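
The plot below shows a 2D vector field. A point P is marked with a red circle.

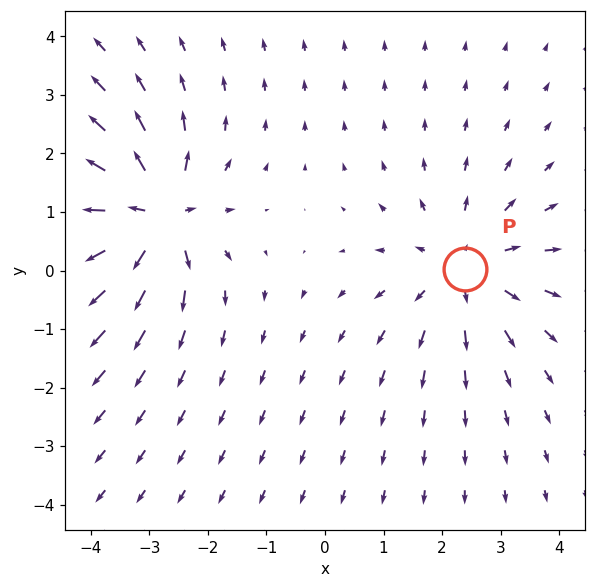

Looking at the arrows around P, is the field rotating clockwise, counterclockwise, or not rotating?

not rotating

Near P at (2.4, 0.0) the arrows show no circulation. The curl there is ≈0.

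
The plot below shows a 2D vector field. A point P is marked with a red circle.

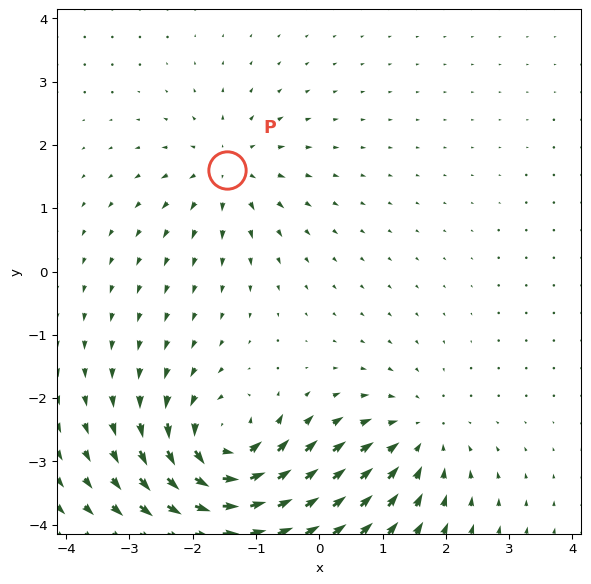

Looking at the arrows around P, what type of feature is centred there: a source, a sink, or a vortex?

source

At P (-1.5, 1.6) the arrows spread outward. Divergence about +4, curl ≈0 — positive divergence with near-zero curl is a source.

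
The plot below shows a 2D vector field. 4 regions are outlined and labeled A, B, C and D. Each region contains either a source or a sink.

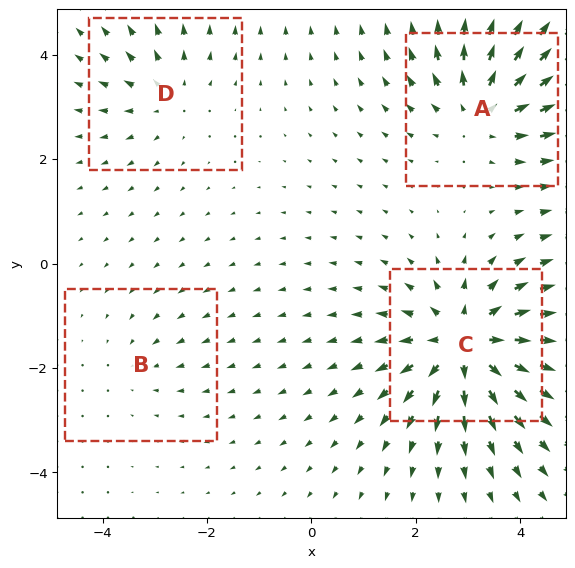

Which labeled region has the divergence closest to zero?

Divergence at each region's feature centre — A: about +5, B: about -2, C: about +8, D: about +3. Region B is closest to zero.

B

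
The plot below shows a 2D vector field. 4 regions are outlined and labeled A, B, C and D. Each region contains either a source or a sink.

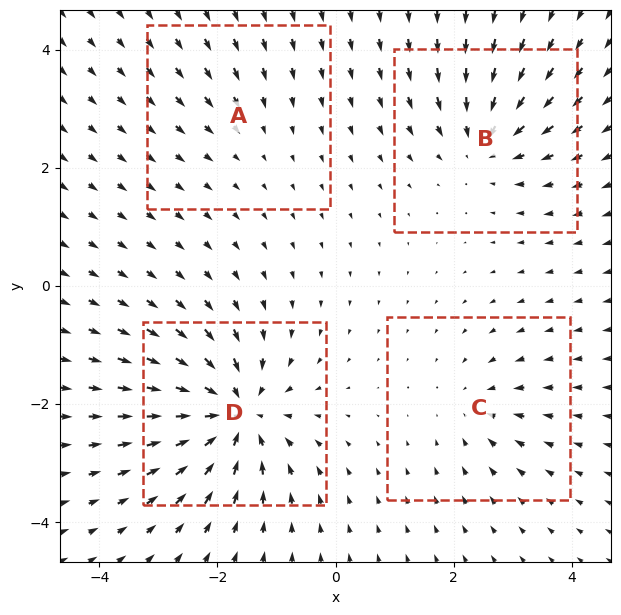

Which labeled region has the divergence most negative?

D

Divergence at each region's feature centre — A: about -2, B: about -5, C: about -4, D: about -8. Region D is most negative.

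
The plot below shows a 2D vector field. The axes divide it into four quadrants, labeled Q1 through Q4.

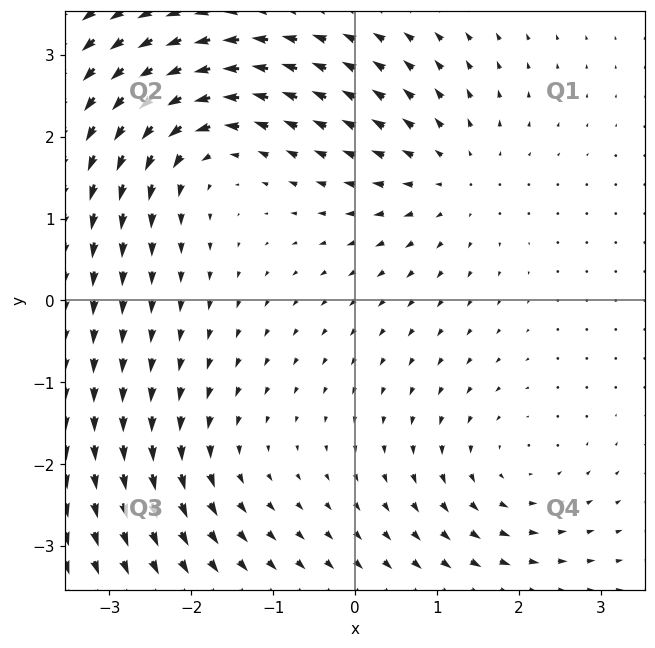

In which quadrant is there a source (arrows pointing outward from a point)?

The source sits at approximately (1.2, 1.5), which lies in quadrant Q1. The divergence there is about +4, positive as expected for a source.

Q1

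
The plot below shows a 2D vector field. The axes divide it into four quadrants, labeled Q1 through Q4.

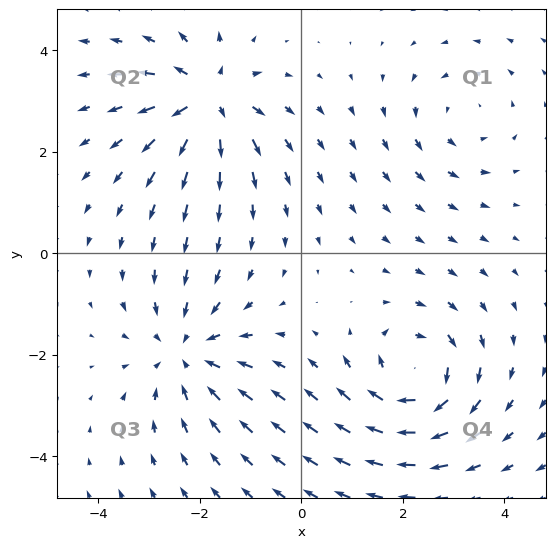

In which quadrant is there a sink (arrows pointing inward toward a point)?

Q3

The sink sits at approximately (-2.3, -1.9), which lies in quadrant Q3. The divergence there is about -3, negative as expected for a sink.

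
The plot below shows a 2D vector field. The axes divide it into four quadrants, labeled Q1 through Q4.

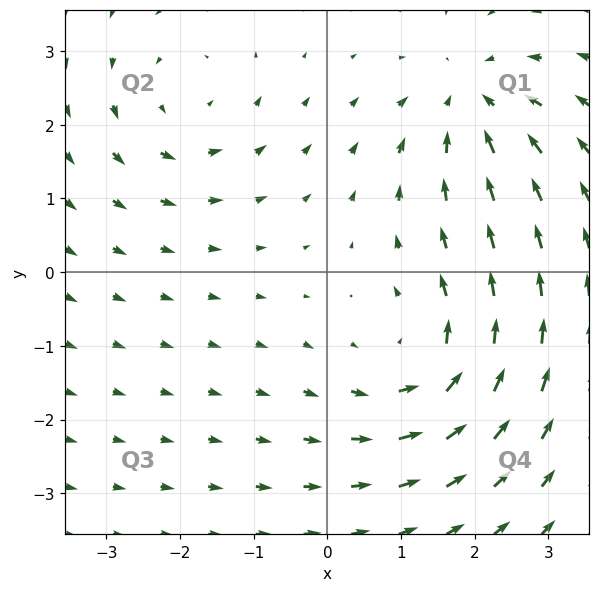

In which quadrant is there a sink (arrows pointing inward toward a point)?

The sink sits at approximately (2.0, 2.3), which lies in quadrant Q1. The divergence there is about -4, negative as expected for a sink.

Q1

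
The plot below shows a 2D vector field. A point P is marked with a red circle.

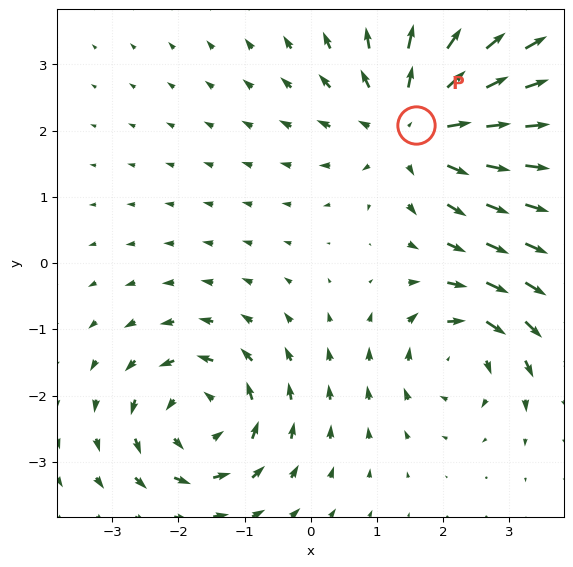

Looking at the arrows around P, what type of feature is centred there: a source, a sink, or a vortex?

At P (1.6, 2.1) the arrows spread outward. Divergence about +4, curl ≈0 — positive divergence with near-zero curl is a source.

source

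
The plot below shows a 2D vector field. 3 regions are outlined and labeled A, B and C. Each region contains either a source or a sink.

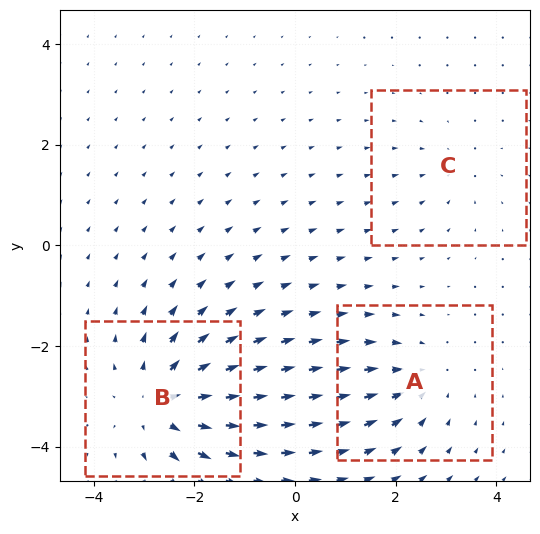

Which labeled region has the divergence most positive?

B

Divergence at each region's feature centre — A: about -3, B: about +5, C: about -2. Region B is most positive.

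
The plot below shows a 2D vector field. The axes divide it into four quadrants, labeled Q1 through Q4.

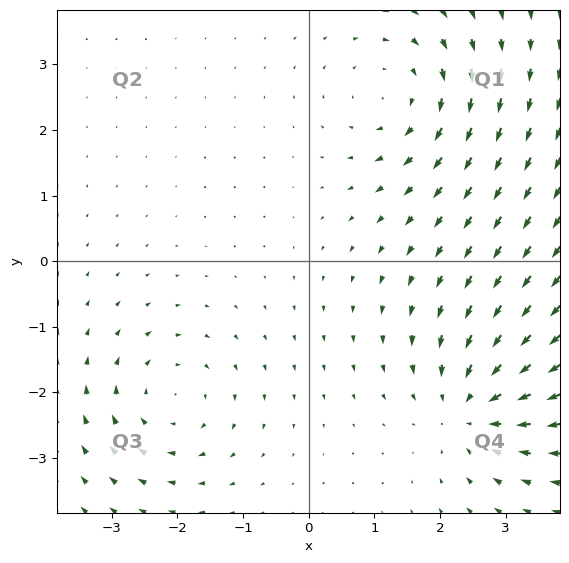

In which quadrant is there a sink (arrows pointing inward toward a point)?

The sink sits at approximately (2.5, -2.2), which lies in quadrant Q4. The divergence there is about -5, negative as expected for a sink.

Q4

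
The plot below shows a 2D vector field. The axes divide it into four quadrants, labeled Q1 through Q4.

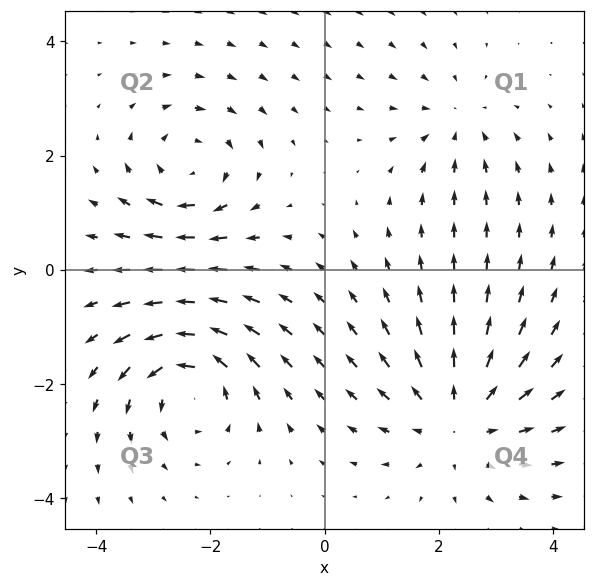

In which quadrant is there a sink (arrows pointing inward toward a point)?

The sink sits at approximately (2.3, 2.6), which lies in quadrant Q1. The divergence there is about -3, negative as expected for a sink.

Q1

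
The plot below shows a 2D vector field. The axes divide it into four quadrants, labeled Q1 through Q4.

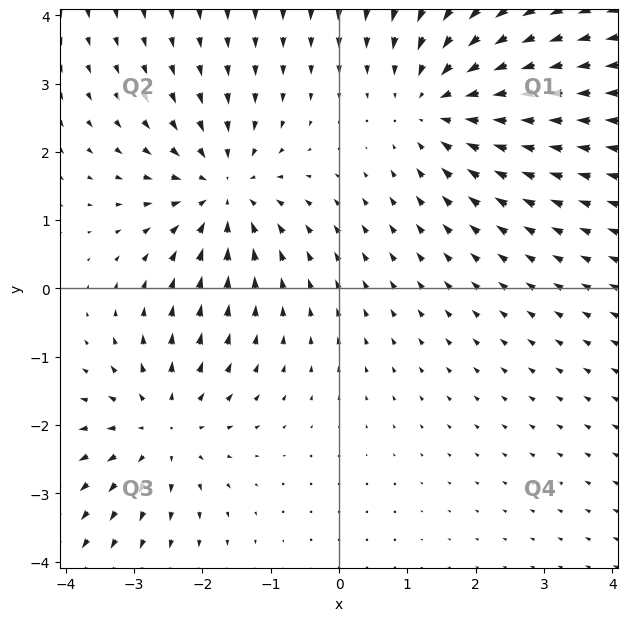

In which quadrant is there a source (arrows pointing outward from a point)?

Q3

The source sits at approximately (-2.6, -2.0), which lies in quadrant Q3. The divergence there is about +3, positive as expected for a source.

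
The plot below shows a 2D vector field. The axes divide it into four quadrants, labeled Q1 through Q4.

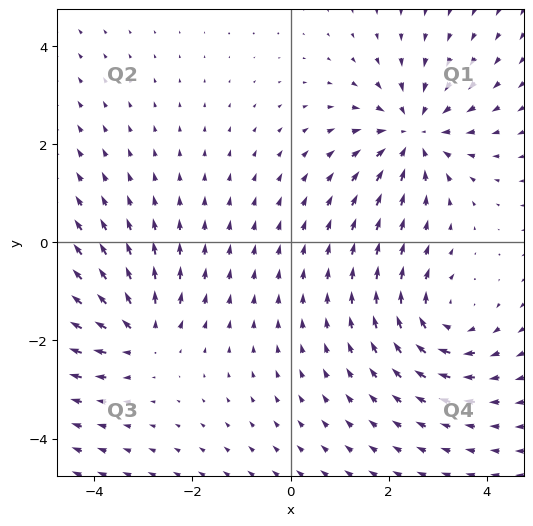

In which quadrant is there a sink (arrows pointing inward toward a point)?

The sink sits at approximately (2.5, 2.2), which lies in quadrant Q1. The divergence there is about -4, negative as expected for a sink.

Q1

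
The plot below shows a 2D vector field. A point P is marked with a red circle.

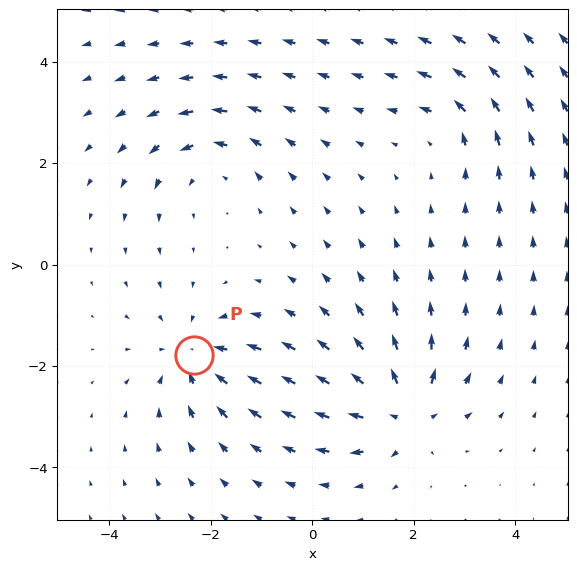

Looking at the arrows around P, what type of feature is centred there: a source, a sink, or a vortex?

sink

At P (-2.3, -1.8) the arrows converge inward. Divergence about -4, curl ≈0 — negative divergence with near-zero curl is a sink.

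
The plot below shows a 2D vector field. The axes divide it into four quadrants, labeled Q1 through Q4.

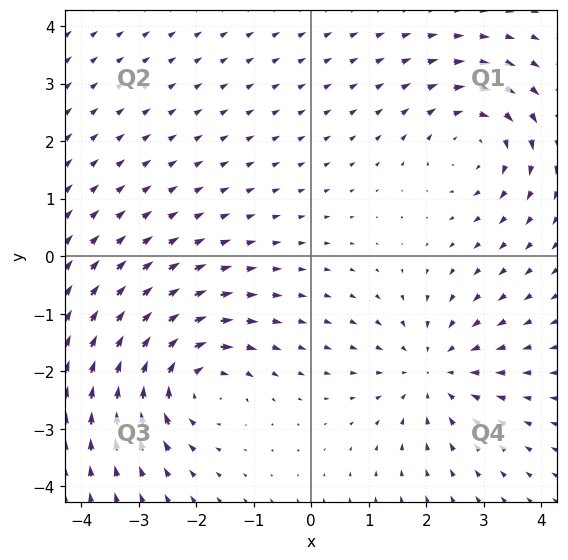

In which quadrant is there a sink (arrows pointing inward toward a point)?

The sink sits at approximately (2.1, -2.0), which lies in quadrant Q4. The divergence there is about -3, negative as expected for a sink.

Q4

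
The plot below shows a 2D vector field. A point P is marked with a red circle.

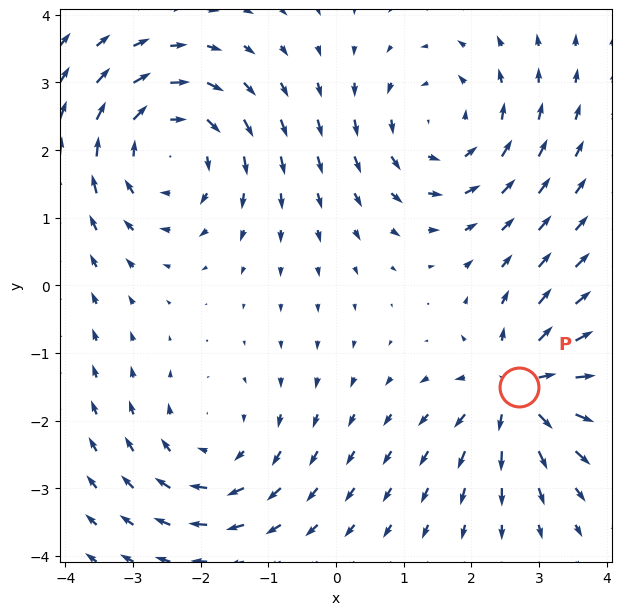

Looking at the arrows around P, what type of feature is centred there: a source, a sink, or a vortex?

source

At P (2.7, -1.5) the arrows spread outward. Divergence about +5, curl ≈0 — positive divergence with near-zero curl is a source.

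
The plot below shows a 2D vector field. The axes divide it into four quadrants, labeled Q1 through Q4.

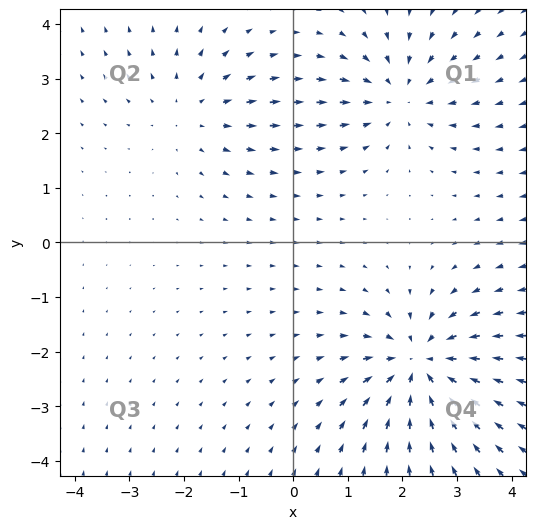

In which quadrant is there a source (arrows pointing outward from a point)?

The source sits at approximately (-1.9, 2.4), which lies in quadrant Q2. The divergence there is about +3, positive as expected for a source.

Q2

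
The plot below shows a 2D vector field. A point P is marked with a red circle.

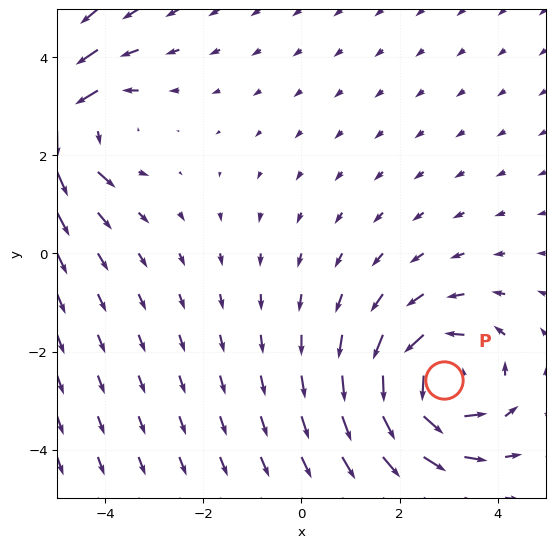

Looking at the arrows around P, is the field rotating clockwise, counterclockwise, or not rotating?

counterclockwise

Near P at (2.9, -2.6) the arrows circulate counterclockwise. The curl (z-component) there is about +4; positive curl means counterclockwise rotation.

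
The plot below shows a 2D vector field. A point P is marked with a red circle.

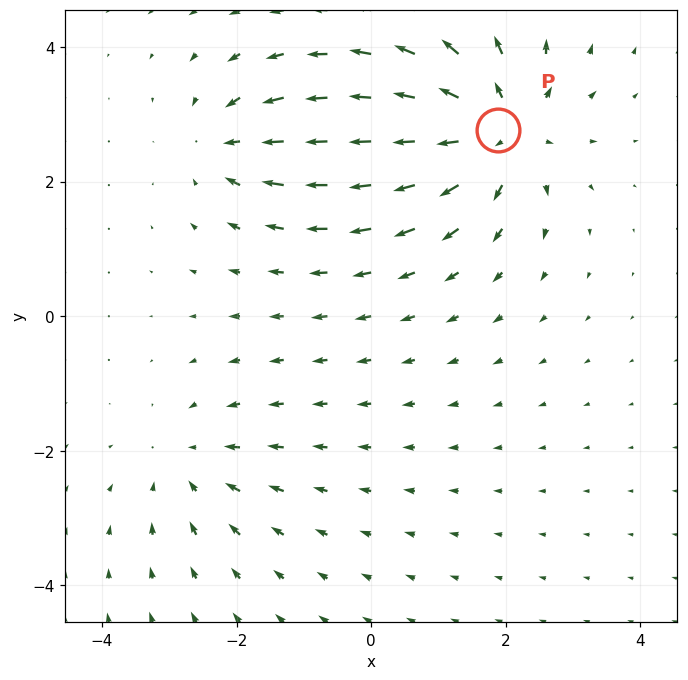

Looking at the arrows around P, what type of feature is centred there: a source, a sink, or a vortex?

At P (1.9, 2.8) the arrows spread outward. Divergence about +5, curl ≈0 — positive divergence with near-zero curl is a source.

source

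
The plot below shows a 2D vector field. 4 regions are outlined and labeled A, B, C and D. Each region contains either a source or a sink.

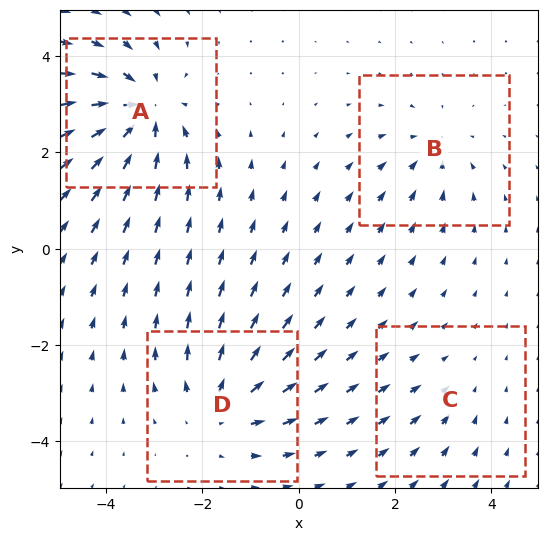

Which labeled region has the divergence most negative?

Divergence at each region's feature centre — A: about -7, B: about -3, C: about -2, D: about +5. Region A is most negative.

A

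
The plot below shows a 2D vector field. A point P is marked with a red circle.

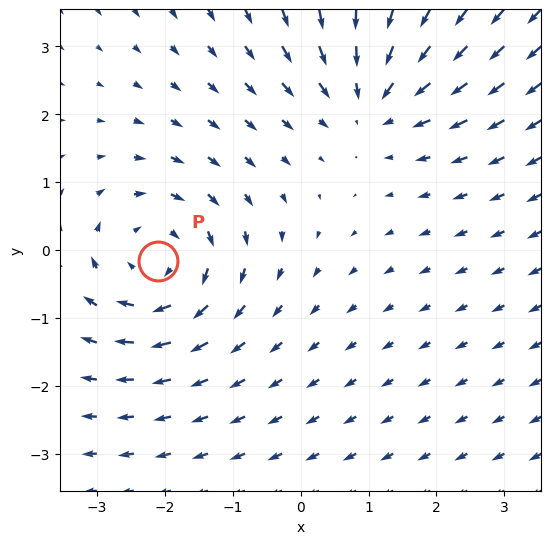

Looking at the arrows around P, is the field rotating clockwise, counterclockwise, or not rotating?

clockwise

Near P at (-2.1, -0.2) the arrows circulate clockwise. The curl (z-component) there is about -4; negative curl means clockwise rotation.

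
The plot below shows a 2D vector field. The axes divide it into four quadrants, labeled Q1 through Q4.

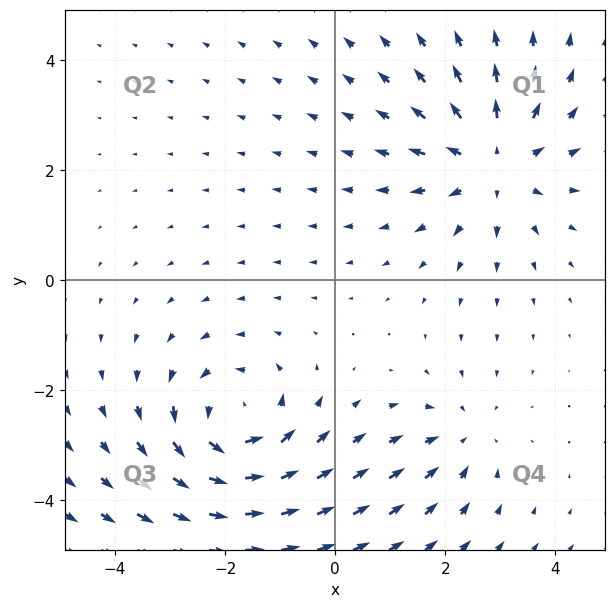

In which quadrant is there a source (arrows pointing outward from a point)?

Q1

The source sits at approximately (2.9, 2.1), which lies in quadrant Q1. The divergence there is about +4, positive as expected for a source.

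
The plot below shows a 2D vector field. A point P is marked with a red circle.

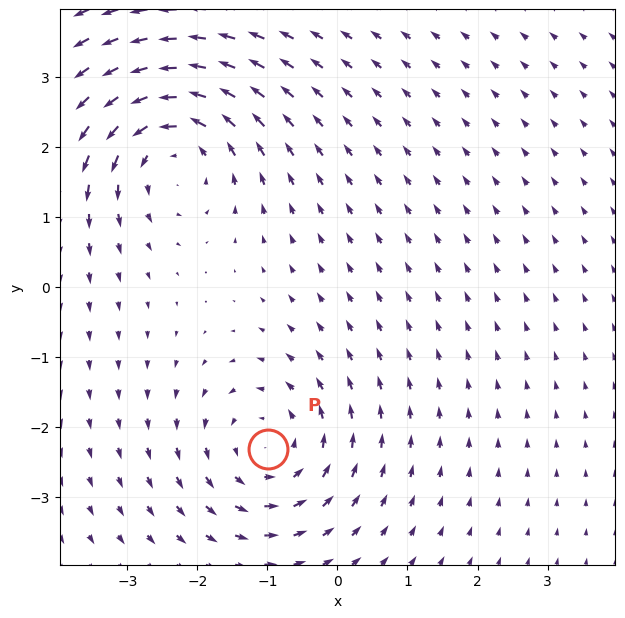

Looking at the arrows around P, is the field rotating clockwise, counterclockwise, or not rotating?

counterclockwise

Near P at (-1.0, -2.3) the arrows circulate counterclockwise. The curl (z-component) there is about +4; positive curl means counterclockwise rotation.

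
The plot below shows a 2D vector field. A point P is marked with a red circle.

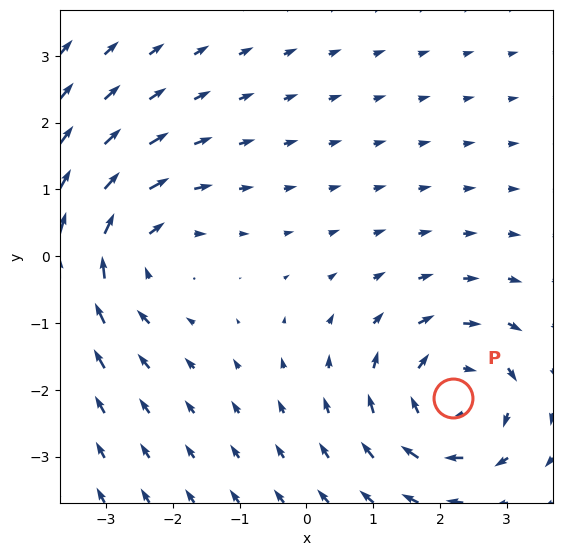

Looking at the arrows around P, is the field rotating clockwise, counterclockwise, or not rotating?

Near P at (2.2, -2.1) the arrows circulate clockwise. The curl (z-component) there is about -4; negative curl means clockwise rotation.

clockwise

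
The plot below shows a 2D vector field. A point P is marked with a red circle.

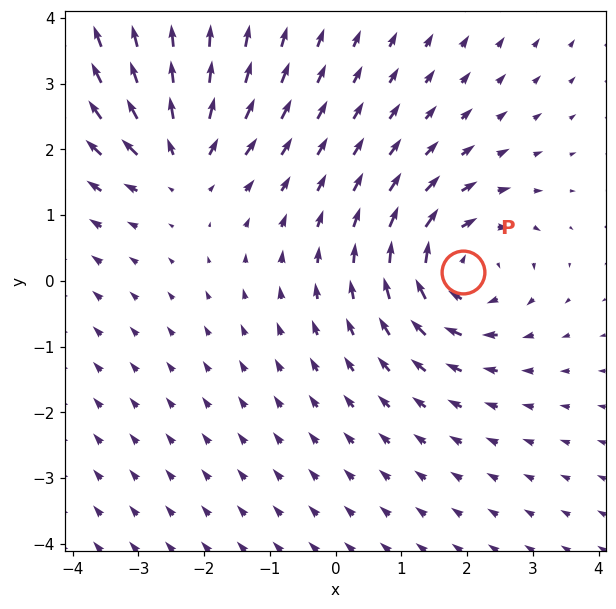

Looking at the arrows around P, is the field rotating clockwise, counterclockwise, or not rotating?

clockwise

Near P at (1.9, 0.1) the arrows circulate clockwise. The curl (z-component) there is about -4; negative curl means clockwise rotation.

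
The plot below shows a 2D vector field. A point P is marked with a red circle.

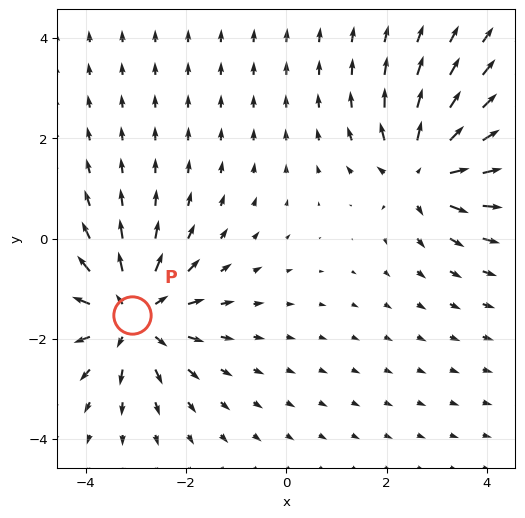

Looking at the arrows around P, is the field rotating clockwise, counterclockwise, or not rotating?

not rotating

Near P at (-3.1, -1.5) the arrows show no circulation. The curl there is ≈0.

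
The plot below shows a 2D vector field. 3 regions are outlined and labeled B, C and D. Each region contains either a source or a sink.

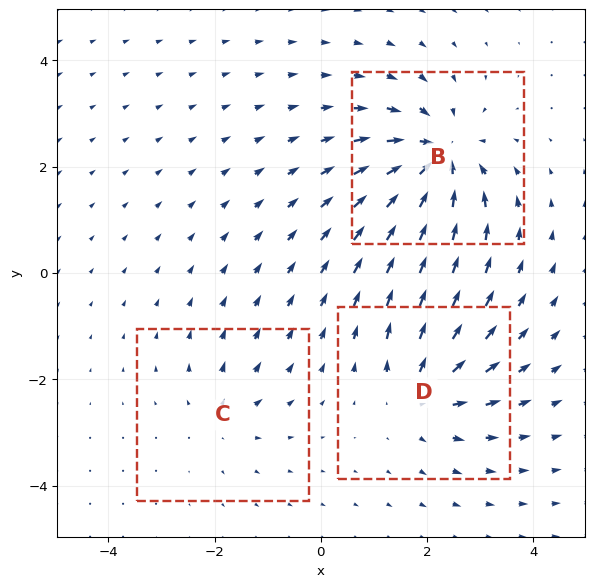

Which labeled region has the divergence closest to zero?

C

Divergence at each region's feature centre — B: about -5, C: about +2, D: about +4. Region C is closest to zero.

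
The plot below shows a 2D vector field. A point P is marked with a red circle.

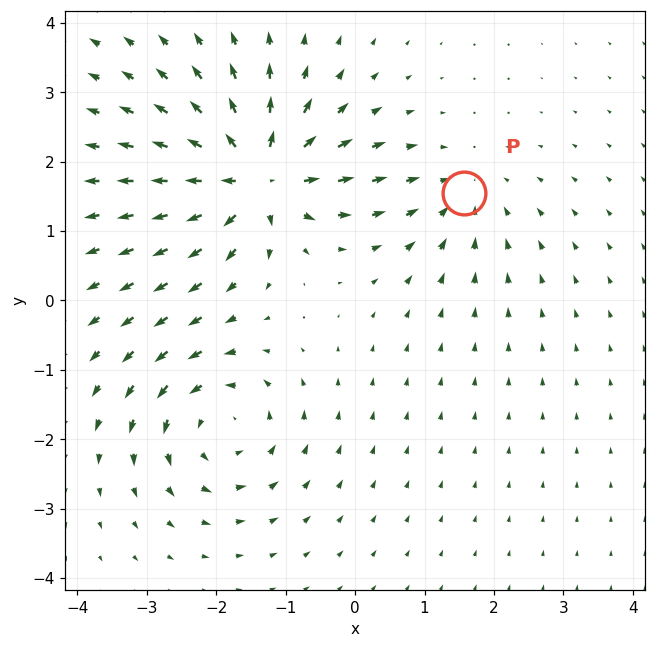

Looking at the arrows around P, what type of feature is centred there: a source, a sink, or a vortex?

At P (1.6, 1.6) the arrows converge inward. Divergence about -3, curl ≈0 — negative divergence with near-zero curl is a sink.

sink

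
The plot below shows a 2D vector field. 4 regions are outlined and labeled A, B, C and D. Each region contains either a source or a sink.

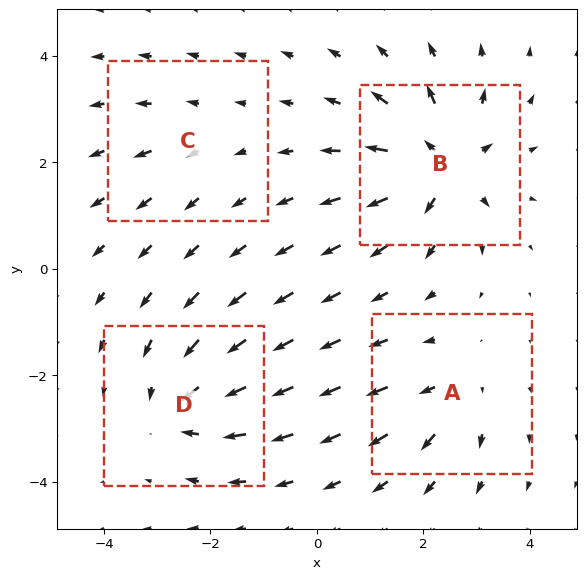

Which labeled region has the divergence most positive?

Divergence at each region's feature centre — A: about +4, B: about +8, C: about +2, D: about -5. Region B is most positive.

B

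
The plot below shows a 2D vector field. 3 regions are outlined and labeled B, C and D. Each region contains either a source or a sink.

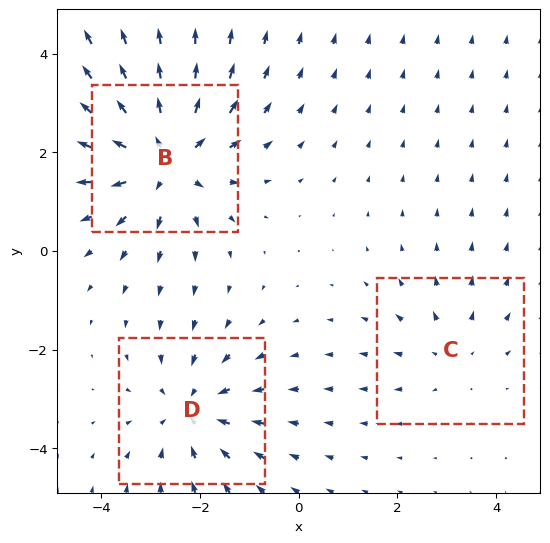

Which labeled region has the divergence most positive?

Divergence at each region's feature centre — B: about +4, C: about +2, D: about -3. Region B is most positive.

B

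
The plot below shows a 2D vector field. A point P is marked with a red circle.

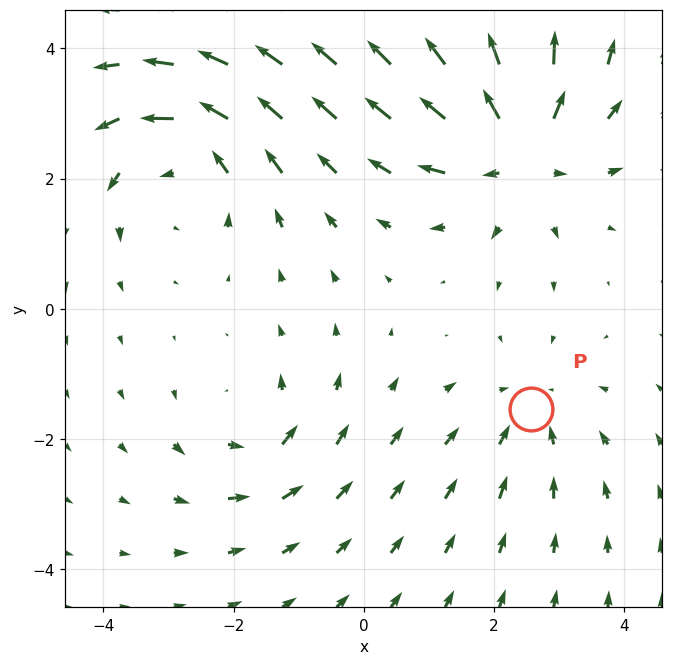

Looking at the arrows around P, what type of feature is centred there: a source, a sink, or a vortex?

At P (2.6, -1.5) the arrows converge inward. Divergence about -2, curl ≈0 — negative divergence with near-zero curl is a sink.

sink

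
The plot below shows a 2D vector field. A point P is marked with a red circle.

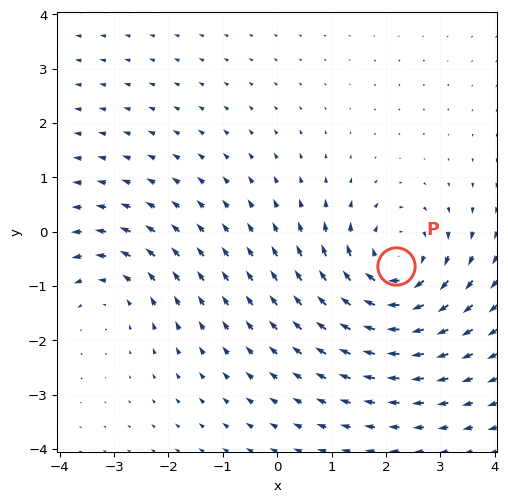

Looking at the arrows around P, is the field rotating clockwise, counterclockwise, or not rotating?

clockwise

Near P at (2.2, -0.6) the arrows circulate clockwise. The curl (z-component) there is about -5; negative curl means clockwise rotation.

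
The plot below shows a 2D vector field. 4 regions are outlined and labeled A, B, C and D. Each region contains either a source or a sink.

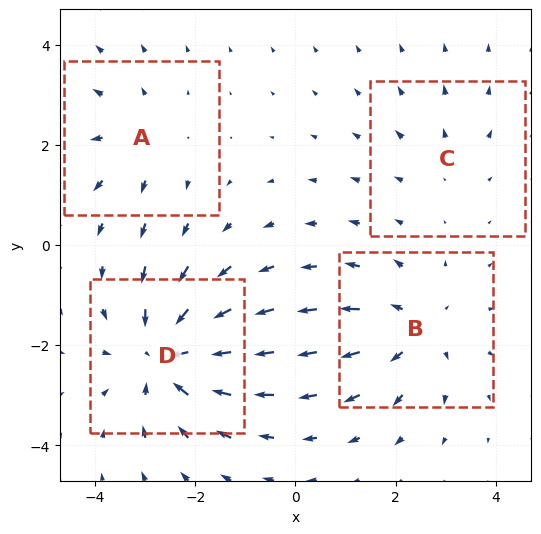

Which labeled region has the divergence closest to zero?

Divergence at each region's feature centre — A: about +3, B: about +4, C: about +2, D: about -6. Region C is closest to zero.

C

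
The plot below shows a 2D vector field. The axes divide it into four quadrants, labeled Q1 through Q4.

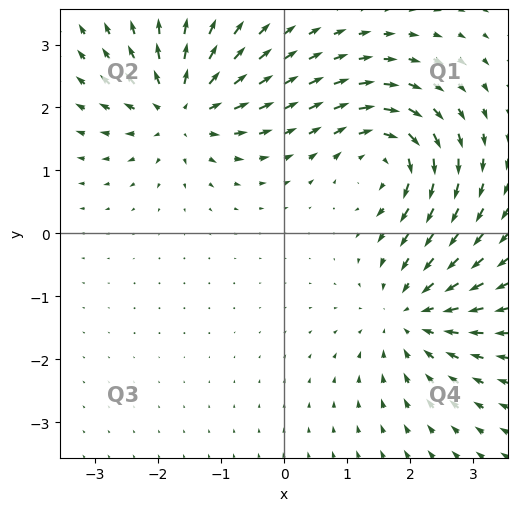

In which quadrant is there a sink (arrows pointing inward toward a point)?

Q4

The sink sits at approximately (2.0, -1.3), which lies in quadrant Q4. The divergence there is about -4, negative as expected for a sink.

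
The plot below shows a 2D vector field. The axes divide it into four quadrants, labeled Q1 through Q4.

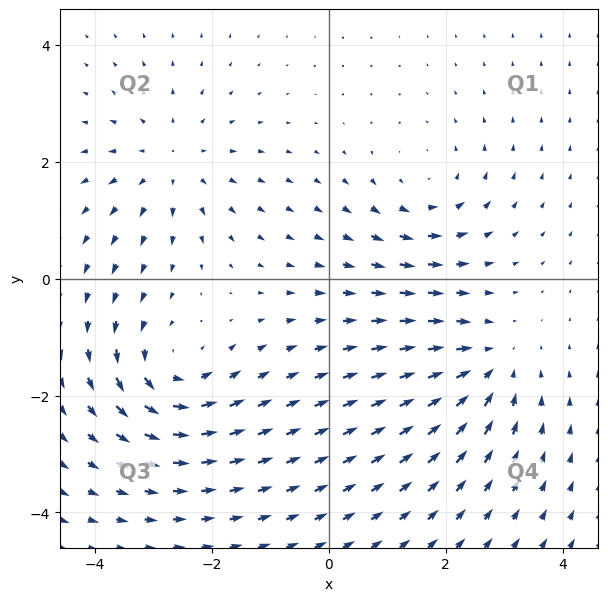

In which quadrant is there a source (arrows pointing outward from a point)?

The source sits at approximately (-2.7, 2.0), which lies in quadrant Q2. The divergence there is about +4, positive as expected for a source.

Q2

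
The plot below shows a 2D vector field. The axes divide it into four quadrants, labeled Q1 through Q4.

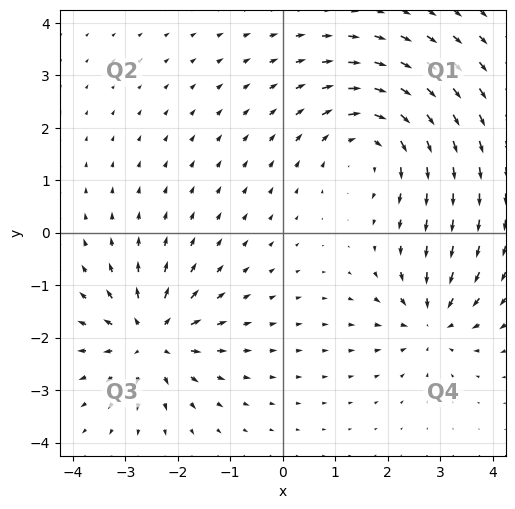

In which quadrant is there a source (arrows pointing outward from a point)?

Q3

The source sits at approximately (-2.5, -2.0), which lies in quadrant Q3. The divergence there is about +5, positive as expected for a source.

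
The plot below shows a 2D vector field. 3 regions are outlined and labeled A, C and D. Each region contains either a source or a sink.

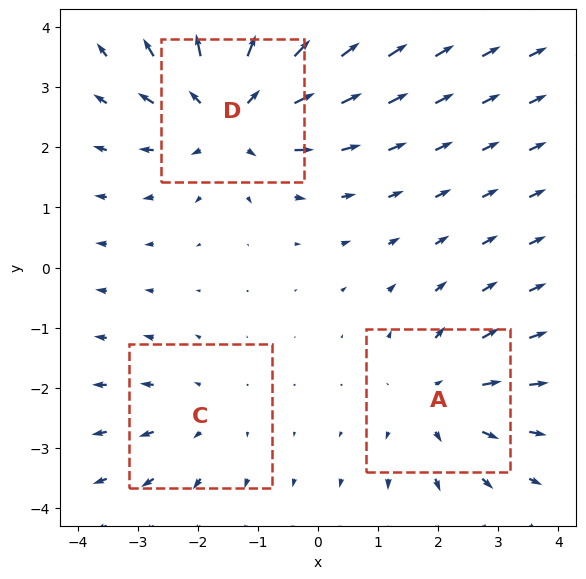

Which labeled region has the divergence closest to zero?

C

Divergence at each region's feature centre — A: about +3, C: about +2, D: about +4. Region C is closest to zero.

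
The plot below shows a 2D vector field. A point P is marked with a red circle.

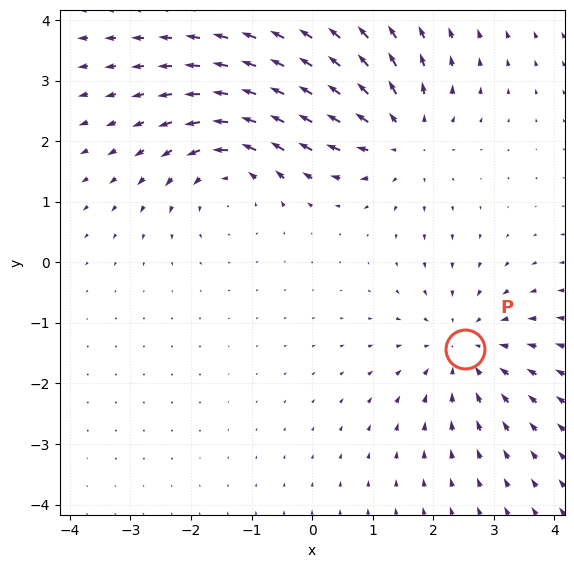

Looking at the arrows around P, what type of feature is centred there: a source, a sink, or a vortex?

At P (2.5, -1.4) the arrows converge inward. Divergence about -3, curl ≈0 — negative divergence with near-zero curl is a sink.

sink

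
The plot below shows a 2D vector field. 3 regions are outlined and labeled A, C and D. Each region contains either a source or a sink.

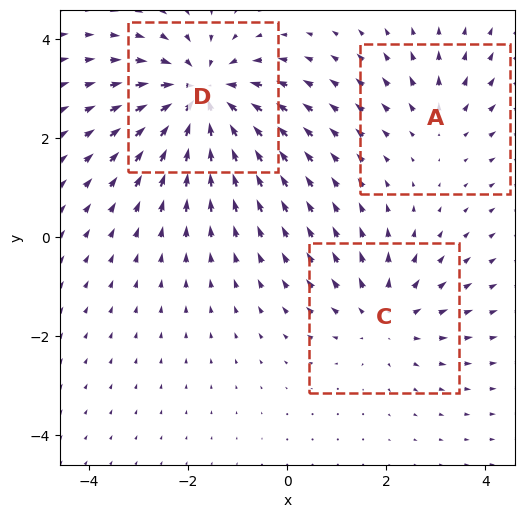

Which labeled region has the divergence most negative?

Divergence at each region's feature centre — A: about +2, C: about +3, D: about -5. Region D is most negative.

D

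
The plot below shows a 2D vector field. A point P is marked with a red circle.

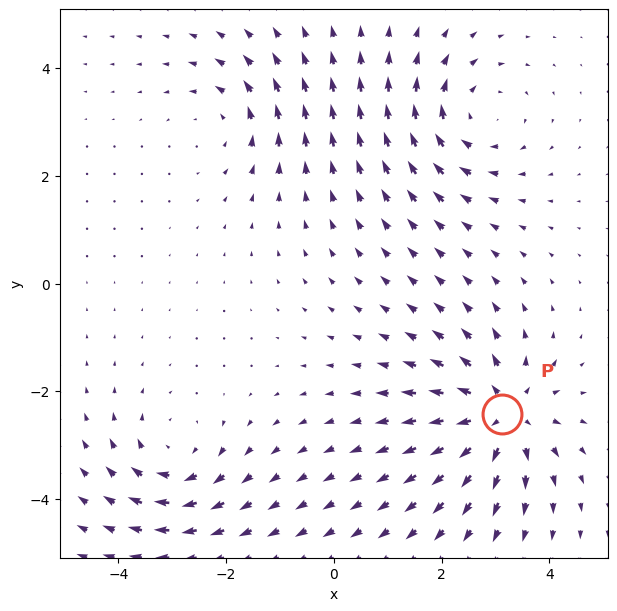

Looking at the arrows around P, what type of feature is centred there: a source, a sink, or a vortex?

source

At P (3.1, -2.4) the arrows spread outward. Divergence about +6, curl ≈0 — positive divergence with near-zero curl is a source.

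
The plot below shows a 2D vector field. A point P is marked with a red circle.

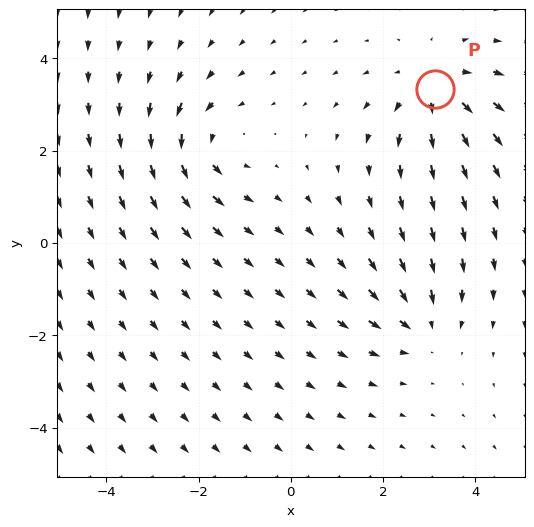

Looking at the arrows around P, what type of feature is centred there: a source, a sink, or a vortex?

source

At P (3.1, 3.3) the arrows spread outward. Divergence about +3, curl ≈0 — positive divergence with near-zero curl is a source.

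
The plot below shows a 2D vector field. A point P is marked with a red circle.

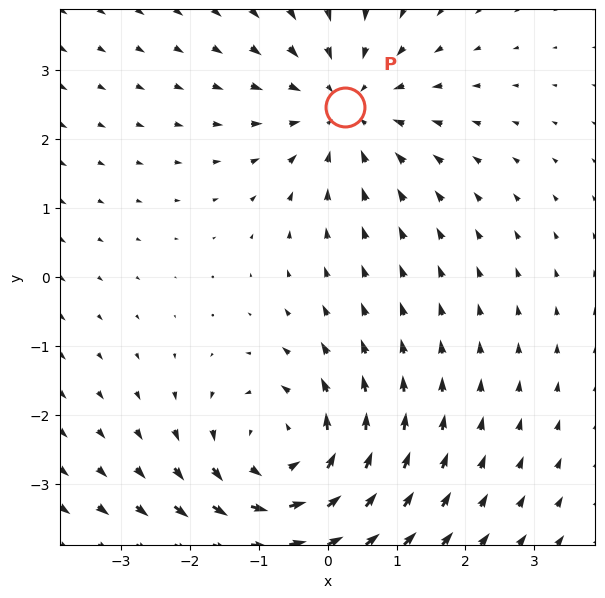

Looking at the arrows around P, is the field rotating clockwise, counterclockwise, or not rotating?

Near P at (0.3, 2.5) the arrows show no circulation. The curl there is ≈0.

not rotating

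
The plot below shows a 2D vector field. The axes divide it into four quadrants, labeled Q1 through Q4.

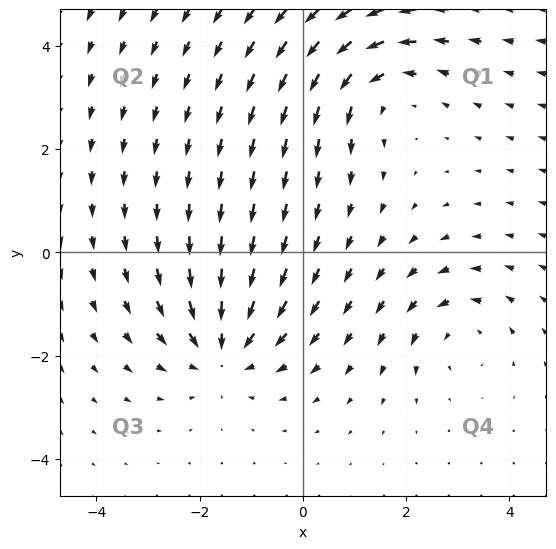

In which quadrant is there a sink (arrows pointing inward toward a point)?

The sink sits at approximately (-1.5, -1.9), which lies in quadrant Q3. The divergence there is about -5, negative as expected for a sink.

Q3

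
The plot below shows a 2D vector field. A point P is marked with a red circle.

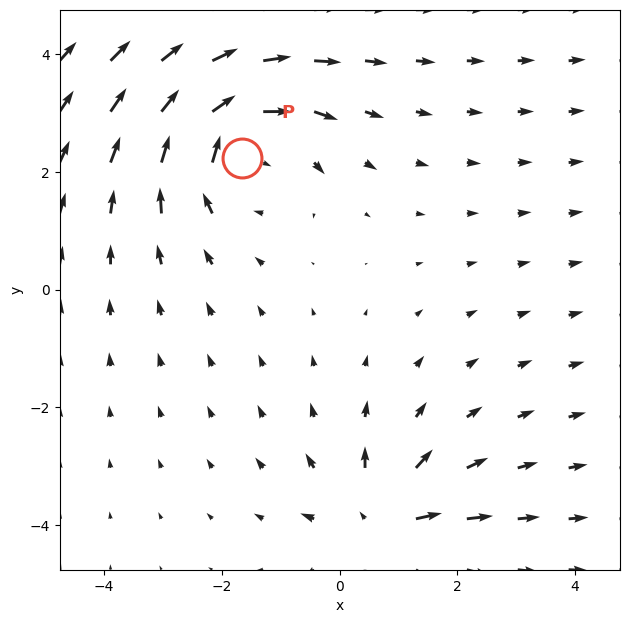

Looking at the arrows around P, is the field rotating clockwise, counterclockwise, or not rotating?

Near P at (-1.7, 2.2) the arrows circulate clockwise. The curl (z-component) there is about -3; negative curl means clockwise rotation.

clockwise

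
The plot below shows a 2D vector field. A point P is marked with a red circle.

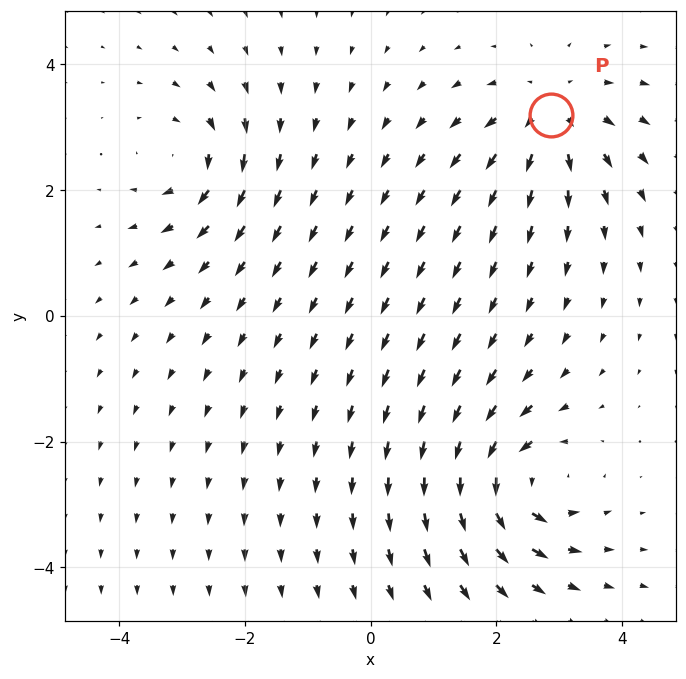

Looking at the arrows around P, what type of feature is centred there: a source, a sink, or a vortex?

At P (2.9, 3.2) the arrows spread outward. Divergence about +5, curl ≈0 — positive divergence with near-zero curl is a source.

source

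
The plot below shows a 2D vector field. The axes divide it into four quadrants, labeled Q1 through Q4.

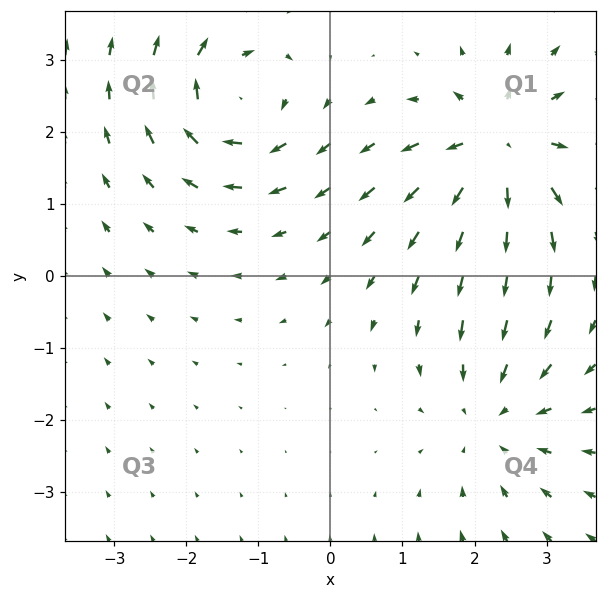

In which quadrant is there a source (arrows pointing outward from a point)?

Q1

The source sits at approximately (2.3, 1.8), which lies in quadrant Q1. The divergence there is about +7, positive as expected for a source.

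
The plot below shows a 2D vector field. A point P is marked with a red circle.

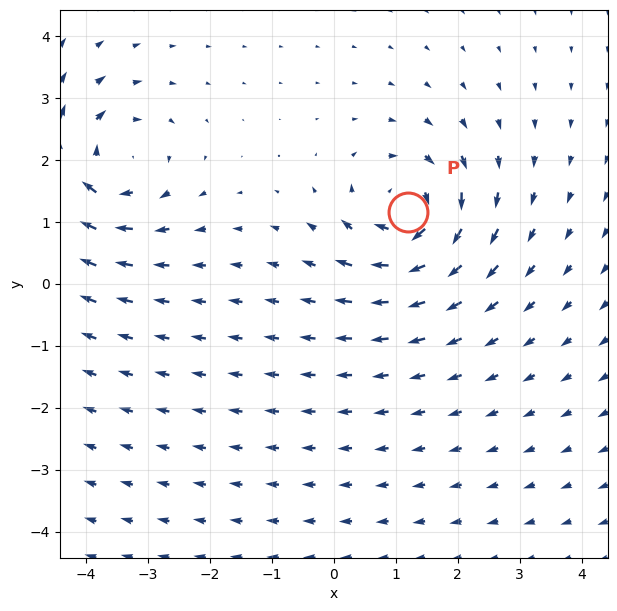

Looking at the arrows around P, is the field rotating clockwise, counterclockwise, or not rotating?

clockwise

Near P at (1.2, 1.2) the arrows circulate clockwise. The curl (z-component) there is about -5; negative curl means clockwise rotation.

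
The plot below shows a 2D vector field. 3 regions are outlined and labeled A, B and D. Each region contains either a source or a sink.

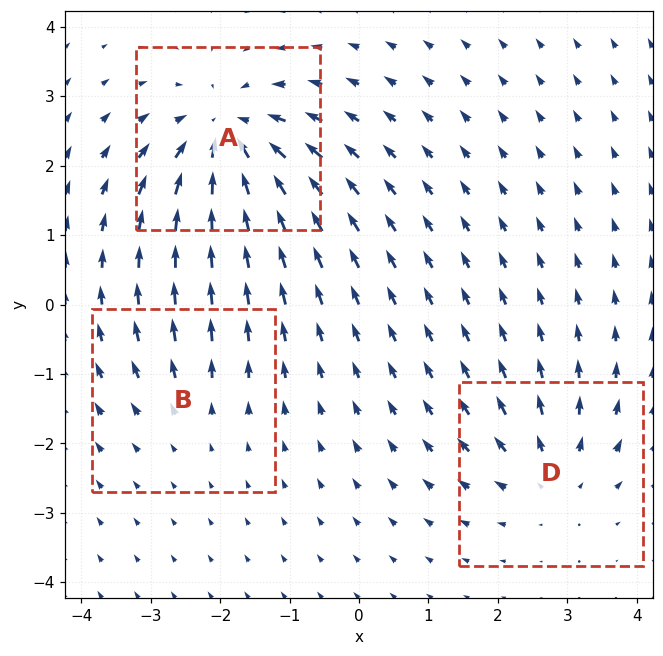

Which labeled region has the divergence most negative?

A

Divergence at each region's feature centre — A: about -6, B: about +2, D: about +4. Region A is most negative.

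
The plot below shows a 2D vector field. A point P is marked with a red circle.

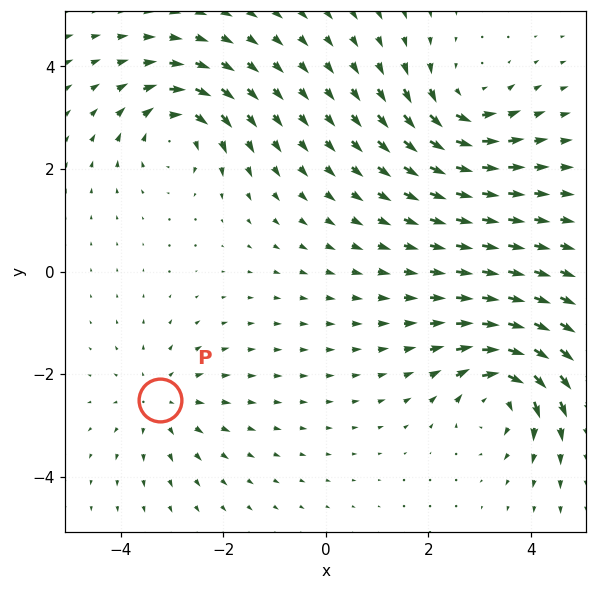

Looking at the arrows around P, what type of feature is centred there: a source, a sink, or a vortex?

At P (-3.2, -2.5) the arrows spread outward. Divergence about +3, curl ≈0 — positive divergence with near-zero curl is a source.

source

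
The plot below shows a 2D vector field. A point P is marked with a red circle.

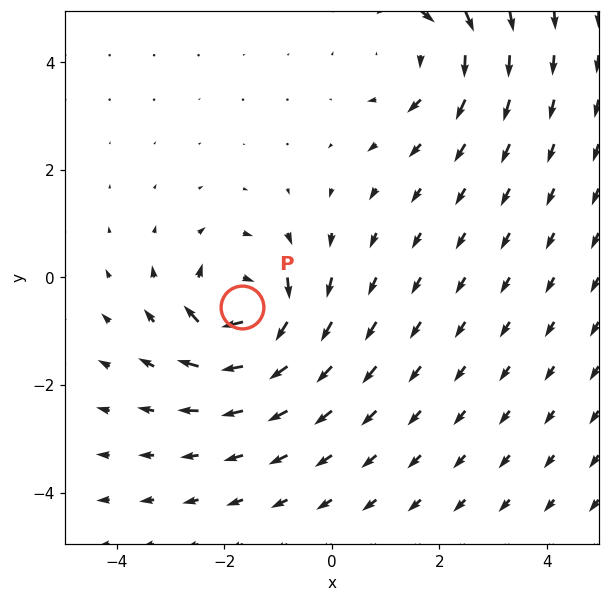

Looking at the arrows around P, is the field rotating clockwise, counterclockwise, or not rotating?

Near P at (-1.7, -0.6) the arrows circulate clockwise. The curl (z-component) there is about -6; negative curl means clockwise rotation.

clockwise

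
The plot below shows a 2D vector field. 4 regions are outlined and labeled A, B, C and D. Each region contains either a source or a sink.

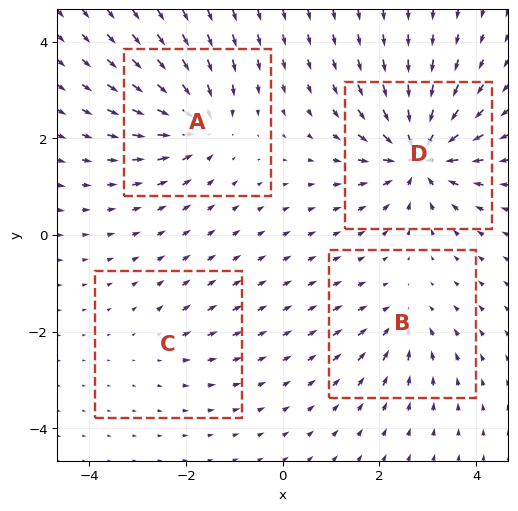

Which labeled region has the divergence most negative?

D

Divergence at each region's feature centre — A: about -6, B: about -4, C: about +2, D: about -9. Region D is most negative.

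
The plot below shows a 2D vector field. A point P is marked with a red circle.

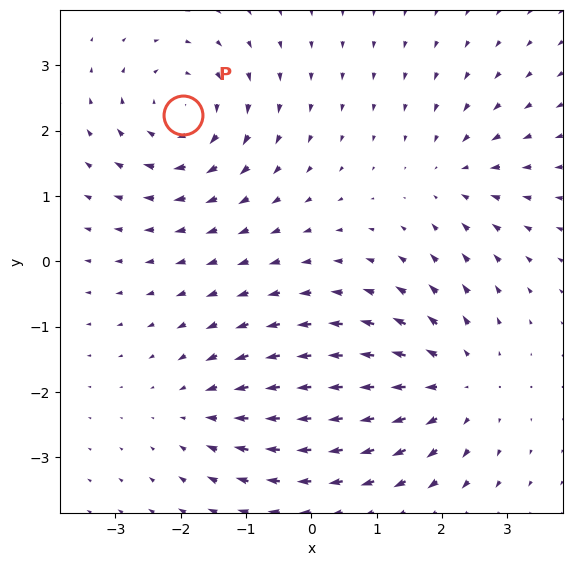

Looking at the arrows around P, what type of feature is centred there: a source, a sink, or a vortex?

At P (-2.0, 2.2) the arrows circulate clockwise. Divergence ≈0, curl about -4 — near-zero divergence with nonzero curl is a vortex.

vortex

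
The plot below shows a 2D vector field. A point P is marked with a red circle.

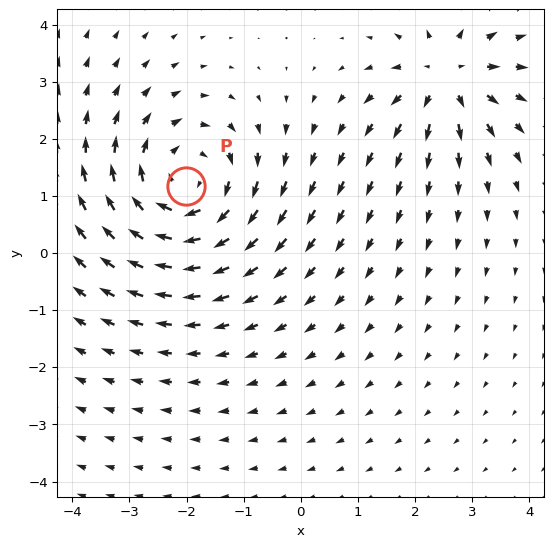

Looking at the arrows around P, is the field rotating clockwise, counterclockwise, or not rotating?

Near P at (-2.0, 1.2) the arrows circulate clockwise. The curl (z-component) there is about -4; negative curl means clockwise rotation.

clockwise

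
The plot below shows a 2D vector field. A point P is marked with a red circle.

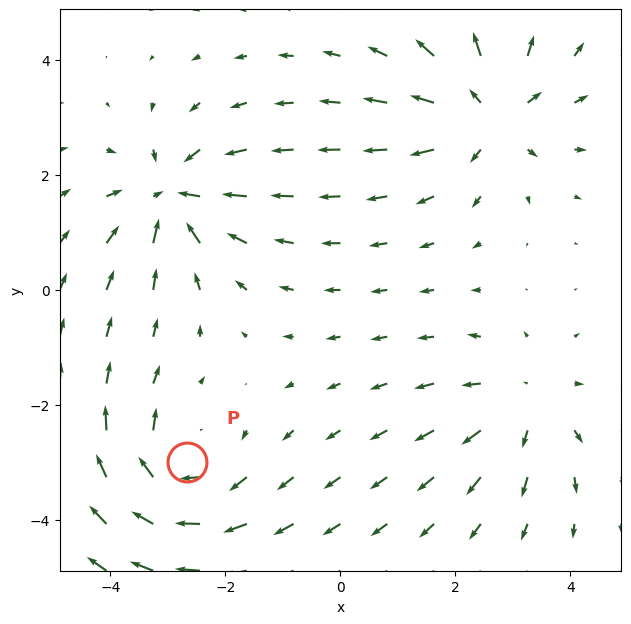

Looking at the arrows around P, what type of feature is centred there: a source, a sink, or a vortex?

vortex

At P (-2.7, -3.0) the arrows circulate clockwise. Divergence ≈0, curl about -4 — near-zero divergence with nonzero curl is a vortex.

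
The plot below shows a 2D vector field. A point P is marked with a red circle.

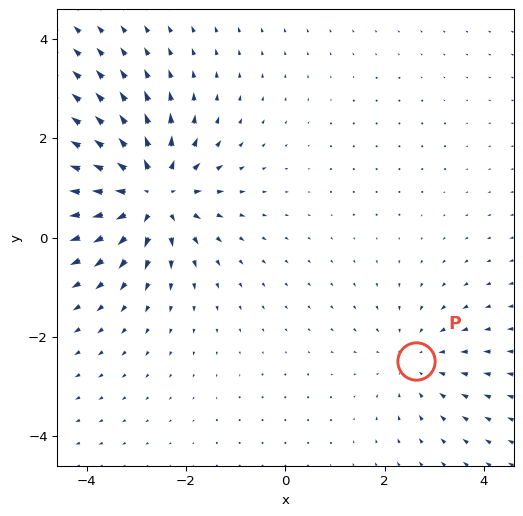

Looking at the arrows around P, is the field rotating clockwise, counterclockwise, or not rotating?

Near P at (2.6, -2.5) the arrows show no circulation. The curl there is ≈0.

not rotating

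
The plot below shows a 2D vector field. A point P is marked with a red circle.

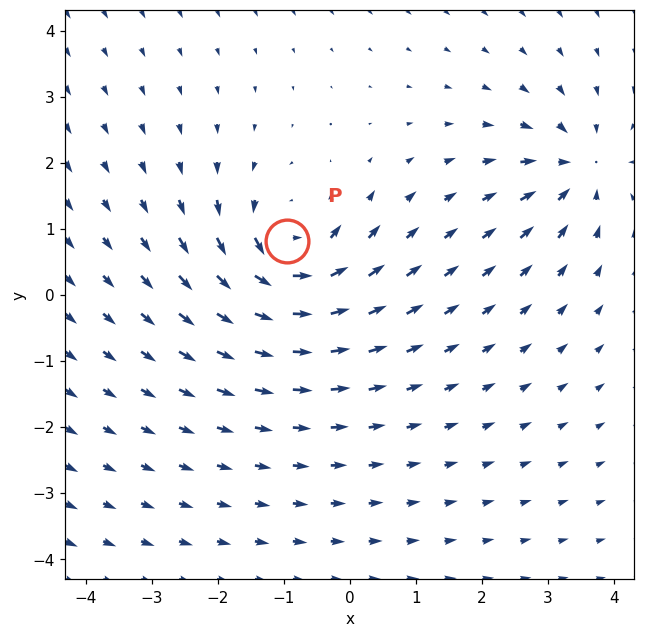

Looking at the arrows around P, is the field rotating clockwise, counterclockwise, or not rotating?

counterclockwise

Near P at (-0.9, 0.8) the arrows circulate counterclockwise. The curl (z-component) there is about +5; positive curl means counterclockwise rotation.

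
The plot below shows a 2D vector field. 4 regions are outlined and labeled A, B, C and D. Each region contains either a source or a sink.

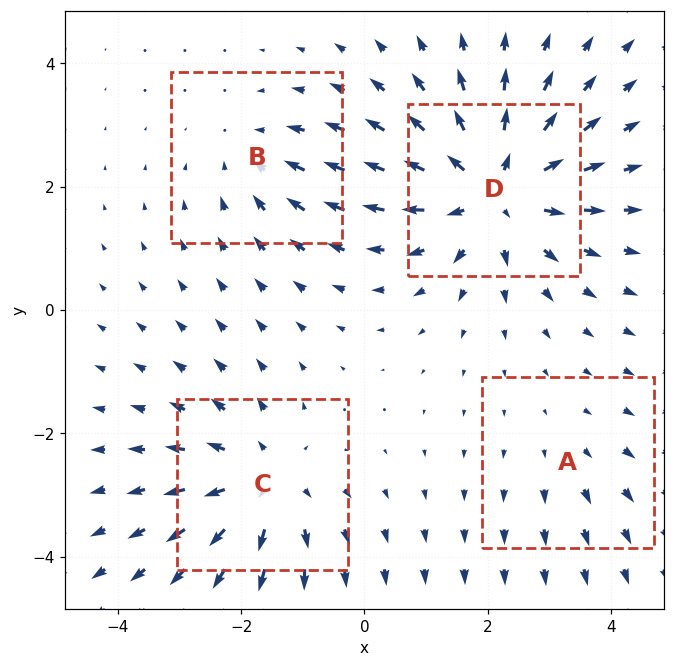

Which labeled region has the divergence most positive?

D

Divergence at each region's feature centre — A: about +2, B: about -3, C: about +5, D: about +6. Region D is most positive.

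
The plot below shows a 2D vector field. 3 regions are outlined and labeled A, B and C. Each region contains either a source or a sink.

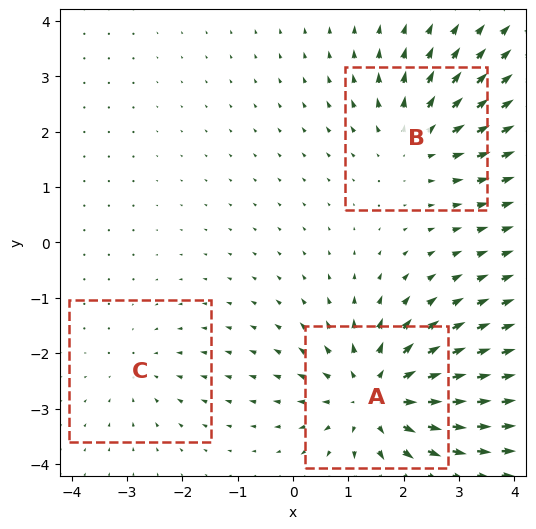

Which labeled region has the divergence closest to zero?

Divergence at each region's feature centre — A: about +5, B: about +3, C: about -2. Region C is closest to zero.

C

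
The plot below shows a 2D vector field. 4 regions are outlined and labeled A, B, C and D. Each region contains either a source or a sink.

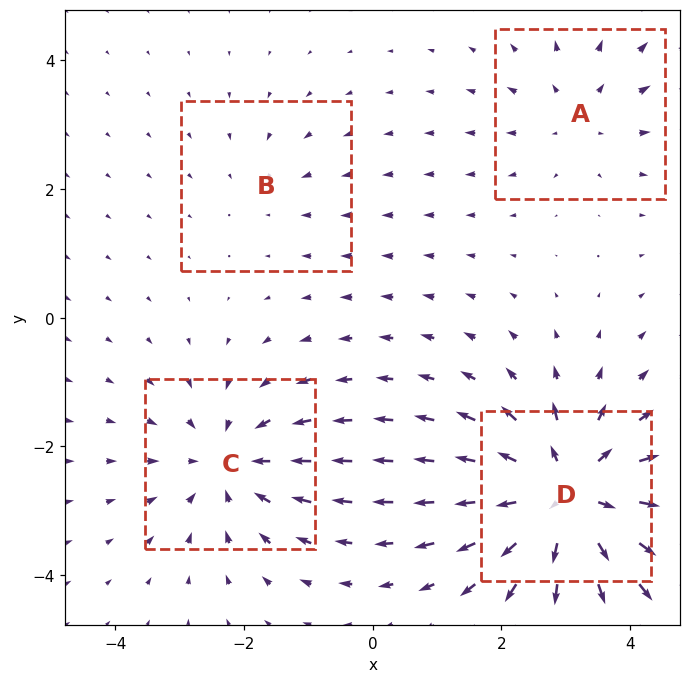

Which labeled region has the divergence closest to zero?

Divergence at each region's feature centre — A: about +3, B: about -2, C: about -4, D: about +7. Region B is closest to zero.

B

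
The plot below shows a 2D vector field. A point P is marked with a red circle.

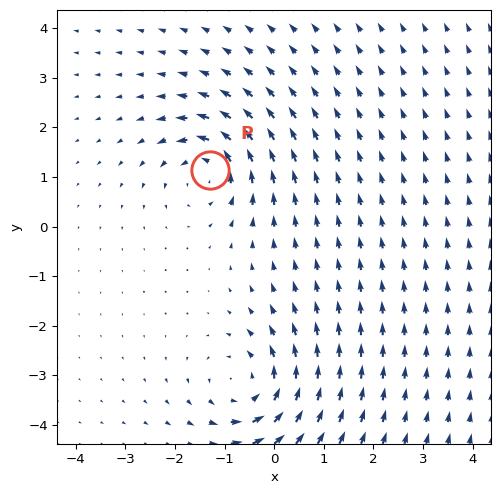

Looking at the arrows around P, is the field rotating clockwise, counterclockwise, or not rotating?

counterclockwise

Near P at (-1.3, 1.1) the arrows circulate counterclockwise. The curl (z-component) there is about +4; positive curl means counterclockwise rotation.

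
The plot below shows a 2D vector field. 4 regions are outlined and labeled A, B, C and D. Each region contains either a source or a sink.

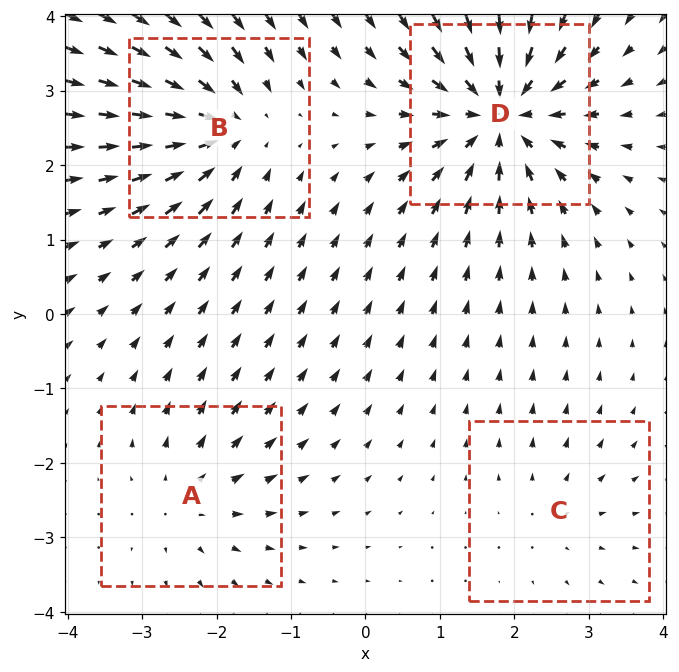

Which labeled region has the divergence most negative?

D

Divergence at each region's feature centre — A: about +3, B: about -5, C: about +2, D: about -8. Region D is most negative.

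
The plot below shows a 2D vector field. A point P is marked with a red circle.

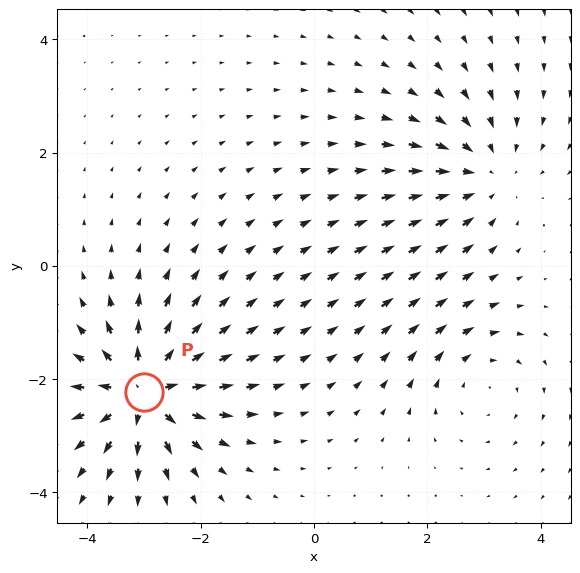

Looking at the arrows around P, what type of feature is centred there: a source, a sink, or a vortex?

At P (-3.0, -2.2) the arrows spread outward. Divergence about +6, curl ≈0 — positive divergence with near-zero curl is a source.

source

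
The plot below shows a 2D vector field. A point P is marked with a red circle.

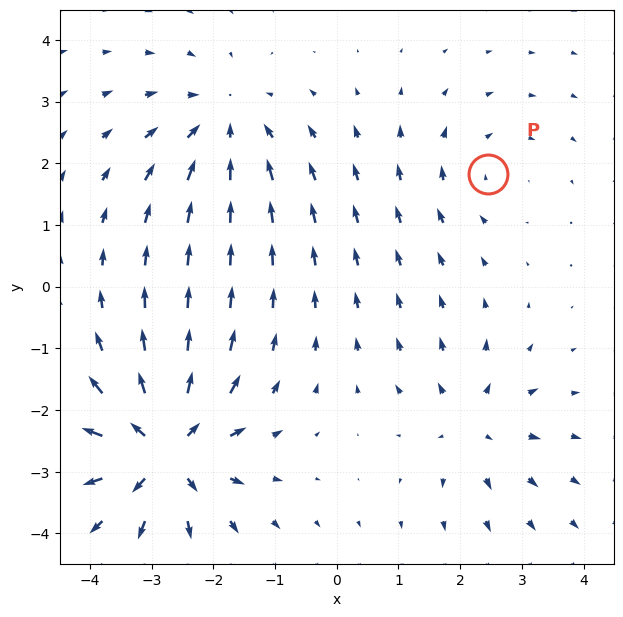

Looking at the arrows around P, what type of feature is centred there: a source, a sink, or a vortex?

vortex

At P (2.5, 1.8) the arrows circulate clockwise. Divergence ≈0, curl about -2 — near-zero divergence with nonzero curl is a vortex.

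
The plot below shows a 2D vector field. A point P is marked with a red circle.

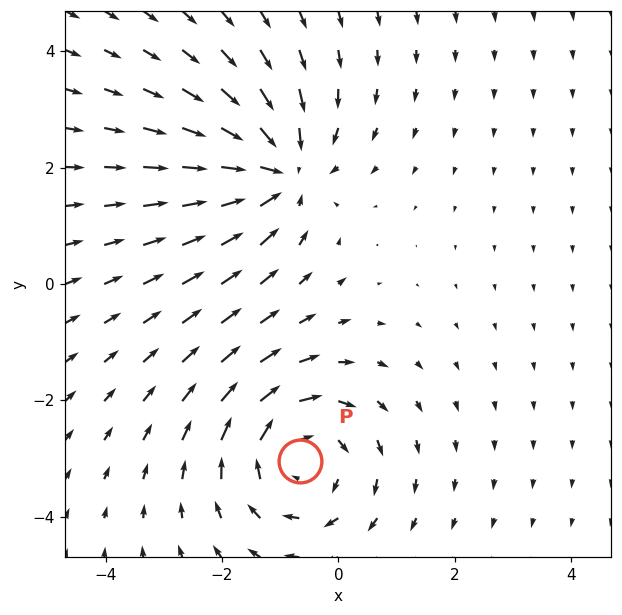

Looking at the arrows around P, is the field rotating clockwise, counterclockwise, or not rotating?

Near P at (-0.7, -3.0) the arrows circulate clockwise. The curl (z-component) there is about -3; negative curl means clockwise rotation.

clockwise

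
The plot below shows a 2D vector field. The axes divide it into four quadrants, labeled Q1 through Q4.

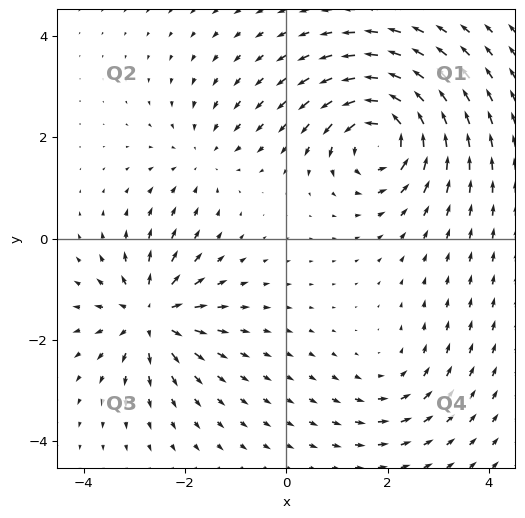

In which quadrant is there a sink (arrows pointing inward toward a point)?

Q2

The sink sits at approximately (-1.6, 1.6), which lies in quadrant Q2. The divergence there is about -2, negative as expected for a sink.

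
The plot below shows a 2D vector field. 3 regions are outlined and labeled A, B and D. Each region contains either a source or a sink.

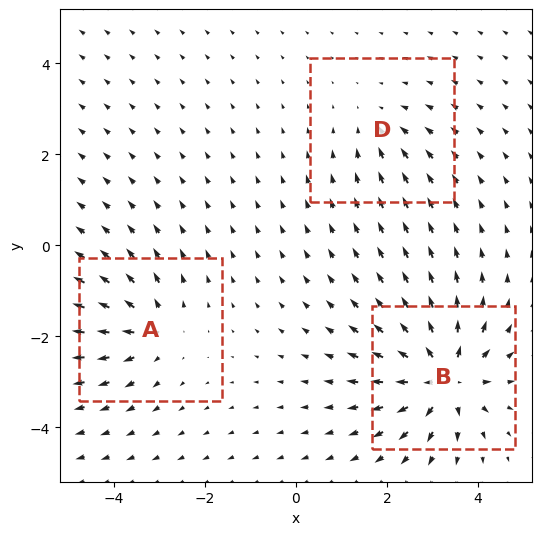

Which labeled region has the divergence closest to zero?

Divergence at each region's feature centre — A: about +4, B: about +6, D: about -2. Region D is closest to zero.

D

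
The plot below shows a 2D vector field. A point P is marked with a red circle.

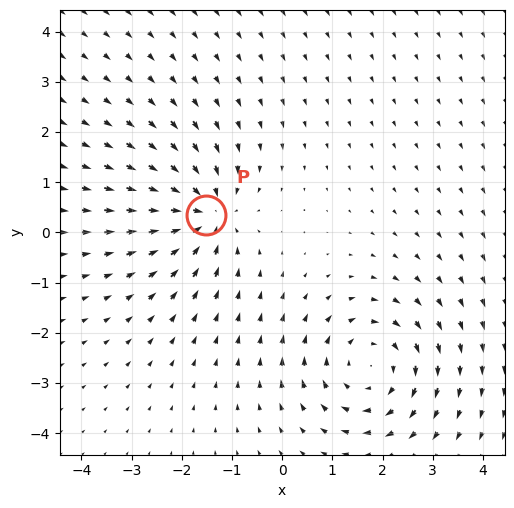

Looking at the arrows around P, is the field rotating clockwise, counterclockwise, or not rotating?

Near P at (-1.5, 0.4) the arrows show no circulation. The curl there is ≈0.

not rotating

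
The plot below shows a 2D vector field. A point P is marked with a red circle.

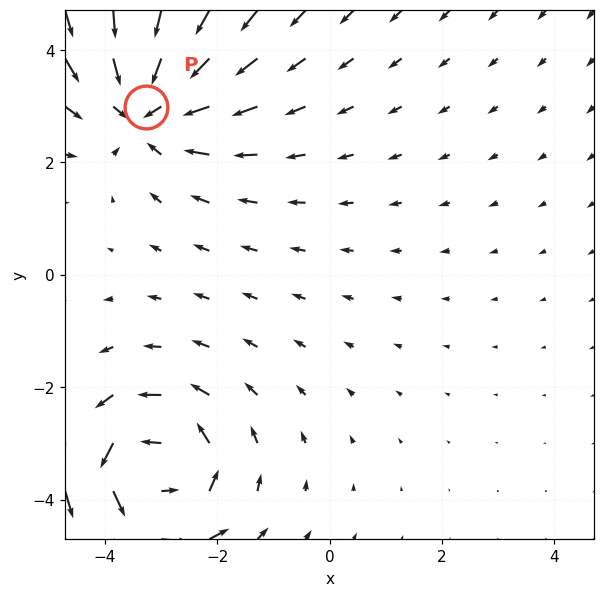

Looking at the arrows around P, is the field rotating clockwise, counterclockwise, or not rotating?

not rotating

Near P at (-3.3, 3.0) the arrows show no circulation. The curl there is ≈0.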